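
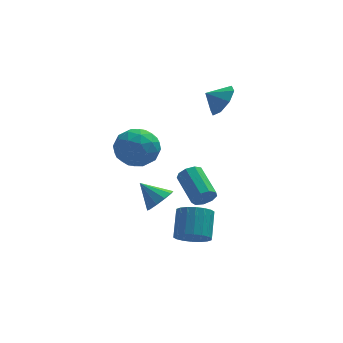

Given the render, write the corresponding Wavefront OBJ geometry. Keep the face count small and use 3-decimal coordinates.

v -4.401 1.226 -0.113
v -3.424 1.944 -0.461
v -3.176 0.156 1.121
v -2.199 0.874 0.773
v -3.126 1.366 1.474
v -3.883 2.027 0.712
v -2.717 0.073 -0.052
v -3.474 0.734 -0.814
v -2.383 1.232 -0.423
v -2.636 2.031 0.52
v -3.964 0.069 0.14
v -4.217 0.868 1.083
v -4.02 1.679 -0.395
v -2.58 0.421 1.055
v -3.125 0.71 1.467
v -2.55 1.133 1.263
v -4.29 1.727 0.294
v -3.715 2.15 0.09
v -3.54 1.81 1.227
v -2.885 -0.05 0.57
v -2.31 0.373 0.366
v -4.05 0.967 -0.603
v -3.475 1.39 -0.807
v -3.06 0.29 -0.567
v -2.834 1.682 -0.577
v -2.114 1.054 0.148
v -2.419 0.582 -0.337
v -2.864 0.971 -0.785
v -2.982 2.152 -0.023
v -2.262 1.523 0.703
v -2.807 1.812 1.115
v -3.252 2.201 0.666
v -2.371 1.733 -0
v -4.338 0.577 -0.043
v -3.618 -0.052 0.683
v -3.348 -0.101 -0.006
v -3.793 0.288 -0.455
v -4.486 1.046 0.512
v -3.766 0.418 1.237
v -3.736 1.129 1.445
v -4.181 1.518 0.997
v -4.229 0.367 0.66
v -2.266 -0.439 -2.679
v -1.744 -0.668 -2.022
v -3.234 0.159 -1.701
v -1.602 -0.175 -2.183
v -1.714 0.217 -2.534
v -2.036 0.358 -2.94
v -2.447 0.195 -3.246
v -2.789 -0.211 -3.336
v -2.931 -0.703 -3.175
v -2.819 -1.095 -2.824
v -2.496 -1.237 -2.418
v -2.086 -1.074 -2.111
v -0.175 -1.321 -2.027
v 0.249 -0.978 -2.45
v -0.322 0.684 -1.676
v -0.745 0.341 -1.253
v -0.174 -1.029 -2.653
v -0.745 0.632 -1.878
v -0.598 -1.217 -2.562
v -1.168 0.445 -1.788
v -0.823 -1.453 -2.222
v -1.394 0.209 -1.447
v -0.745 -1.627 -1.79
v -1.316 0.034 -1.016
v -0.4 -1.658 -1.469
v -0.971 0.003 -0.695
v 0.05 -1.531 -1.41
v -0.521 0.13 -0.635
v 0.396 -1.306 -1.639
v -0.175 0.356 -0.865
v 0.474 -1.087 -2.05
v -0.097 0.574 -1.276
v -0.814 -2 -4.44
v -0.083 -2.492 -4.057
v 0.164 -1.251 -2.937
v -0.566 -0.76 -3.32
v 0.108 -2.257 -4.359
v 0.355 -1.016 -3.239
v 0.116 -1.972 -4.677
v 0.364 -0.731 -3.557
v -0.06 -1.692 -4.948
v 0.188 -0.451 -3.828
v -0.385 -1.474 -5.118
v -0.137 -0.233 -3.998
v -0.795 -1.359 -5.154
v -0.547 -0.118 -4.034
v -1.209 -1.372 -5.049
v -0.961 -0.131 -3.929
v -1.544 -1.509 -4.823
v -1.297 -0.268 -3.703
v -1.735 -1.744 -4.521
v -1.488 -0.503 -3.401
v -1.744 -2.029 -4.203
v -1.496 -0.788 -3.083
v -1.568 -2.309 -3.932
v -1.32 -1.068 -2.812
v -1.243 -2.527 -3.762
v -0.995 -1.286 -2.642
v -0.833 -2.642 -3.726
v -0.585 -1.401 -2.606
v -0.419 -2.629 -3.831
v -0.171 -1.388 -2.711
v 1.158 3.089 2.334
v 1.716 2.784 3.182
v 0.302 3.111 2.906
v 1.685 3.591 3.105
v 1.346 4.104 2.577
v 0.896 4.023 1.906
v 0.6 3.395 1.486
v 0.631 2.588 1.563
v 0.971 2.074 2.092
v 1.42 2.156 2.762
f 1 38 17
f 38 12 41
f 17 41 6
f 38 41 17
f 1 17 13
f 17 6 18
f 13 18 2
f 17 18 13
f 1 13 22
f 13 2 23
f 22 23 8
f 13 23 22
f 1 22 34
f 22 8 37
f 34 37 11
f 22 37 34
f 1 34 38
f 34 11 42
f 38 42 12
f 34 42 38
f 2 18 29
f 18 6 32
f 29 32 10
f 18 32 29
f 6 41 19
f 41 12 40
f 19 40 5
f 41 40 19
f 12 42 39
f 42 11 35
f 39 35 3
f 42 35 39
f 11 37 36
f 37 8 24
f 36 24 7
f 37 24 36
f 8 23 28
f 23 2 25
f 28 25 9
f 23 25 28
f 4 30 16
f 30 10 31
f 16 31 5
f 30 31 16
f 4 16 14
f 16 5 15
f 14 15 3
f 16 15 14
f 4 14 21
f 14 3 20
f 21 20 7
f 14 20 21
f 4 21 26
f 21 7 27
f 26 27 9
f 21 27 26
f 4 26 30
f 26 9 33
f 30 33 10
f 26 33 30
f 5 31 19
f 31 10 32
f 19 32 6
f 31 32 19
f 3 15 39
f 15 5 40
f 39 40 12
f 15 40 39
f 7 20 36
f 20 3 35
f 36 35 11
f 20 35 36
f 9 27 28
f 27 7 24
f 28 24 8
f 27 24 28
f 10 33 29
f 33 9 25
f 29 25 2
f 33 25 29
f 44 43 46
f 44 46 45
f 46 43 47
f 46 47 45
f 47 43 48
f 47 48 45
f 48 43 49
f 48 49 45
f 49 43 50
f 49 50 45
f 50 43 51
f 50 51 45
f 51 43 52
f 51 52 45
f 52 43 53
f 52 53 45
f 53 43 54
f 53 54 45
f 54 43 44
f 54 44 45
f 56 55 59
f 56 59 57
f 57 59 60
f 57 60 58
f 59 55 61
f 59 61 60
f 60 61 62
f 60 62 58
f 61 55 63
f 61 63 62
f 62 63 64
f 62 64 58
f 63 55 65
f 63 65 64
f 64 65 66
f 64 66 58
f 65 55 67
f 65 67 66
f 66 67 68
f 66 68 58
f 67 55 69
f 67 69 68
f 68 69 70
f 68 70 58
f 69 55 71
f 69 71 70
f 70 71 72
f 70 72 58
f 71 55 73
f 71 73 72
f 72 73 74
f 72 74 58
f 73 55 56
f 73 56 74
f 74 56 57
f 74 57 58
f 76 75 79
f 76 79 77
f 77 79 80
f 77 80 78
f 79 75 81
f 79 81 80
f 80 81 82
f 80 82 78
f 81 75 83
f 81 83 82
f 82 83 84
f 82 84 78
f 83 75 85
f 83 85 84
f 84 85 86
f 84 86 78
f 85 75 87
f 85 87 86
f 86 87 88
f 86 88 78
f 87 75 89
f 87 89 88
f 88 89 90
f 88 90 78
f 89 75 91
f 89 91 90
f 90 91 92
f 90 92 78
f 91 75 93
f 91 93 92
f 92 93 94
f 92 94 78
f 93 75 95
f 93 95 94
f 94 95 96
f 94 96 78
f 95 75 97
f 95 97 96
f 96 97 98
f 96 98 78
f 97 75 99
f 97 99 98
f 98 99 100
f 98 100 78
f 99 75 101
f 99 101 100
f 100 101 102
f 100 102 78
f 101 75 103
f 101 103 102
f 102 103 104
f 102 104 78
f 103 75 76
f 103 76 104
f 104 76 77
f 104 77 78
f 106 105 108
f 106 108 107
f 108 105 109
f 108 109 107
f 109 105 110
f 109 110 107
f 110 105 111
f 110 111 107
f 111 105 112
f 111 112 107
f 112 105 113
f 112 113 107
f 113 105 114
f 113 114 107
f 114 105 106
f 114 106 107



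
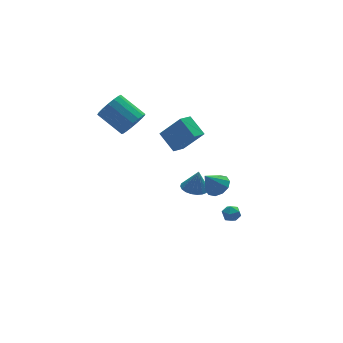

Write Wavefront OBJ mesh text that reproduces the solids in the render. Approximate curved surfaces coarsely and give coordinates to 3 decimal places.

v -0.742 -3.97 1.154
v -0.073 -3.84 1.627
v -1.578 -3.93 2.326
v -0.255 -3.383 1.481
v -0.623 -3.151 1.21
v -1.037 -3.231 0.918
v -1.338 -3.594 0.716
v -1.412 -4.101 0.681
v -1.23 -4.557 0.827
v -0.861 -4.79 1.098
v -0.447 -4.709 1.39
v -0.146 -4.347 1.592
v 0.887 1.831 0.994
v 0.62 3.157 1.848
v -0.143 2.613 -0.545
v -0.411 3.939 0.309
v 1.831 2.281 0.591
v 1.563 3.607 1.445
v 0.8 3.063 -0.948
v 0.533 4.389 -0.094
v -2.633 3.025 2.602
v -2.16 2.71 3.449
v -3.014 4.259 4.504
v -3.487 4.575 3.658
v -1.843 3.022 3.247
v -2.697 4.571 4.303
v -1.707 3.334 2.898
v -2.561 4.884 3.953
v -1.783 3.576 2.481
v -2.637 5.126 3.536
v -2.054 3.692 2.092
v -2.908 5.242 3.147
v -2.458 3.655 1.819
v -3.312 5.204 2.875
v -2.902 3.474 1.727
v -3.756 5.023 2.782
v -3.284 3.19 1.834
v -4.138 4.739 2.89
v -3.517 2.868 2.118
v -4.371 4.417 3.173
v -3.547 2.582 2.513
v -4.401 4.132 3.568
v -3.369 2.398 2.928
v -4.223 3.947 3.983
v -3.021 2.358 3.269
v -3.875 3.907 4.324
v -2.585 2.47 3.457
v -3.439 4.019 4.512
v 0.187 0.507 -2.633
v 1.036 0.68 -2.787
v 0.453 0.473 -1.207
v 0.895 1.015 -2.753
v 0.632 1.263 -2.698
v 0.291 1.38 -2.632
v -0.067 1.346 -2.566
v -0.381 1.167 -2.511
v -0.597 0.874 -2.478
v -0.678 0.517 -2.471
v -0.609 0.158 -2.492
v -0.402 -0.14 -2.538
v -0.093 -0.327 -2.6
v 0.264 -0.369 -2.667
v 0.608 -0.26 -2.729
v 0.879 -0.019 -2.774
v 1.031 0.314 -2.794
v 1.427 -1.329 -3.593
v 1.766 -1.546 -4.12
v 1.034 -2.314 -3.44
v 1.373 -2.531 -3.967
v 1.695 -2.352 -3.417
v 1.938 -1.743 -3.511
v 0.862 -2.117 -4.049
v 1.105 -1.508 -4.143
v 1.416 -2.033 -4.401
v 1.931 -2.178 -4.011
v 0.869 -1.682 -3.549
v 1.384 -1.827 -3.159
f 2 1 4
f 2 4 3
f 4 1 5
f 4 5 3
f 5 1 6
f 5 6 3
f 6 1 7
f 6 7 3
f 7 1 8
f 7 8 3
f 8 1 9
f 8 9 3
f 9 1 10
f 9 10 3
f 10 1 11
f 10 11 3
f 11 1 12
f 11 12 3
f 12 1 2
f 12 2 3
f 14 16 13
f 17 14 13
f 13 16 15
f 15 17 13
f 14 20 16
f 18 14 17
f 18 20 14
f 16 20 15
f 19 17 15
f 15 20 19
f 19 18 17
f 20 18 19
f 22 21 25
f 22 25 23
f 23 25 26
f 23 26 24
f 25 21 27
f 25 27 26
f 26 27 28
f 26 28 24
f 27 21 29
f 27 29 28
f 28 29 30
f 28 30 24
f 29 21 31
f 29 31 30
f 30 31 32
f 30 32 24
f 31 21 33
f 31 33 32
f 32 33 34
f 32 34 24
f 33 21 35
f 33 35 34
f 34 35 36
f 34 36 24
f 35 21 37
f 35 37 36
f 36 37 38
f 36 38 24
f 37 21 39
f 37 39 38
f 38 39 40
f 38 40 24
f 39 21 41
f 39 41 40
f 40 41 42
f 40 42 24
f 41 21 43
f 41 43 42
f 42 43 44
f 42 44 24
f 43 21 45
f 43 45 44
f 44 45 46
f 44 46 24
f 45 21 47
f 45 47 46
f 46 47 48
f 46 48 24
f 47 21 22
f 47 22 48
f 48 22 23
f 48 23 24
f 50 49 52
f 50 52 51
f 52 49 53
f 52 53 51
f 53 49 54
f 53 54 51
f 54 49 55
f 54 55 51
f 55 49 56
f 55 56 51
f 56 49 57
f 56 57 51
f 57 49 58
f 57 58 51
f 58 49 59
f 58 59 51
f 59 49 60
f 59 60 51
f 60 49 61
f 60 61 51
f 61 49 62
f 61 62 51
f 62 49 63
f 62 63 51
f 63 49 64
f 63 64 51
f 64 49 65
f 64 65 51
f 65 49 50
f 65 50 51
f 66 77 71
f 66 71 67
f 66 67 73
f 66 73 76
f 66 76 77
f 67 71 75
f 71 77 70
f 77 76 68
f 76 73 72
f 73 67 74
f 69 75 70
f 69 70 68
f 69 68 72
f 69 72 74
f 69 74 75
f 70 75 71
f 68 70 77
f 72 68 76
f 74 72 73
f 75 74 67



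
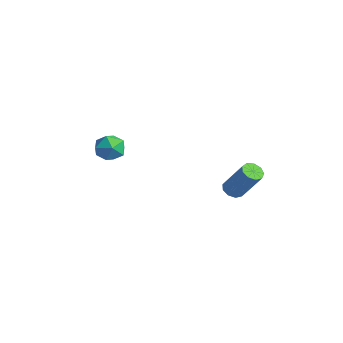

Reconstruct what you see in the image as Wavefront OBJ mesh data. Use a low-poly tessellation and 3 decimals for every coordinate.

v -4.438 0.083 -2.884
v -3.654 0.146 -2.832
v -4.306 -0.846 -3.748
v -3.522 -0.783 -3.696
v -3.935 -1.071 -3.09
v -4.017 -0.497 -2.555
v -3.943 -0.203 -4.025
v -4.025 0.371 -3.49
v -3.348 -0.031 -3.537
v -3.343 -0.567 -2.959
v -4.617 -0.133 -3.621
v -4.612 -0.669 -3.043
v 0.997 2.75 -4.248
v 1.364 2.953 -4.539
v 2.329 3.293 -3.082
v 1.963 3.09 -2.792
v 1.136 3.2 -4.445
v 2.101 3.54 -2.989
v 0.843 3.236 -4.259
v 1.808 3.576 -2.803
v 0.622 3.045 -4.068
v 1.587 3.385 -2.612
v 0.577 2.716 -3.961
v 1.542 3.056 -2.505
v 0.729 2.403 -3.989
v 1.694 2.743 -2.533
v 1.006 2.252 -4.138
v 1.971 2.592 -2.681
v 1.279 2.335 -4.338
v 2.245 2.675 -2.882
v 1.421 2.612 -4.497
v 2.386 2.951 -3.04
f 1 12 6
f 1 6 2
f 1 2 8
f 1 8 11
f 1 11 12
f 2 6 10
f 6 12 5
f 12 11 3
f 11 8 7
f 8 2 9
f 4 10 5
f 4 5 3
f 4 3 7
f 4 7 9
f 4 9 10
f 5 10 6
f 3 5 12
f 7 3 11
f 9 7 8
f 10 9 2
f 14 13 17
f 14 17 15
f 15 17 18
f 15 18 16
f 17 13 19
f 17 19 18
f 18 19 20
f 18 20 16
f 19 13 21
f 19 21 20
f 20 21 22
f 20 22 16
f 21 13 23
f 21 23 22
f 22 23 24
f 22 24 16
f 23 13 25
f 23 25 24
f 24 25 26
f 24 26 16
f 25 13 27
f 25 27 26
f 26 27 28
f 26 28 16
f 27 13 29
f 27 29 28
f 28 29 30
f 28 30 16
f 29 13 31
f 29 31 30
f 30 31 32
f 30 32 16
f 31 13 14
f 31 14 32
f 32 14 15
f 32 15 16



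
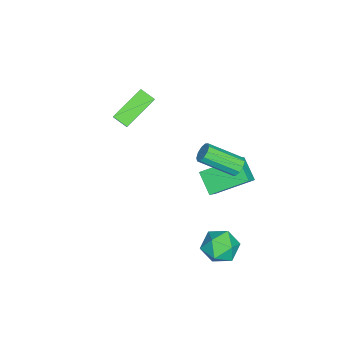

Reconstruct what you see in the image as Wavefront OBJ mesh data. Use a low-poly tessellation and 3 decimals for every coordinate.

v -1.801 1.497 -3.578
v -2.572 0.735 -2.774
v -2.41 3.245 -2.506
v -3.181 2.483 -1.701
v -1.139 1.397 -3.039
v -1.91 0.635 -2.234
v -1.748 3.145 -1.966
v -2.519 2.383 -1.162
v -3.534 -2.127 1.106
v -3.699 -2.878 1.514
v -2.982 -1.917 1.717
v -3.147 -2.667 2.125
v -2.053 -3.013 0.075
v -2.218 -3.763 0.483
v -1.501 -2.802 0.686
v -1.666 -3.553 1.094
v 2.018 3.446 -3.246
v 2.579 2.785 -3.743
v 0.681 2.755 -3.837
v 1.242 2.094 -4.334
v 1.193 2.059 -3.337
v 2.019 2.485 -2.971
v 1.241 3.055 -4.609
v 2.067 3.481 -4.243
v 2.099 2.543 -4.585
v 2.069 1.928 -3.798
v 1.191 3.612 -3.782
v 1.161 2.997 -2.995
v 0.819 3.309 1.765
v 1.171 3.166 1.396
v 1.574 1.607 2.387
v 1.221 1.751 2.755
v 1.327 3.348 1.619
v 1.729 1.789 2.61
v 1.289 3.515 1.898
v 1.691 1.957 2.889
v 1.071 3.604 2.126
v 1.473 2.046 3.117
v 0.757 3.58 2.216
v 1.159 2.022 3.207
v 0.466 3.453 2.133
v 0.869 1.894 3.124
v 0.311 3.271 1.91
v 0.713 1.712 2.901
v 0.349 3.103 1.631
v 0.751 1.545 2.622
v 0.567 3.014 1.403
v 0.969 1.456 2.394
v 0.881 3.038 1.313
v 1.283 1.48 2.304
f 2 4 1
f 5 2 1
f 1 4 3
f 3 5 1
f 2 8 4
f 6 2 5
f 6 8 2
f 4 8 3
f 7 5 3
f 3 8 7
f 7 6 5
f 8 6 7
f 10 12 9
f 13 10 9
f 9 12 11
f 11 13 9
f 10 16 12
f 14 10 13
f 14 16 10
f 12 16 11
f 15 13 11
f 11 16 15
f 15 14 13
f 16 14 15
f 17 28 22
f 17 22 18
f 17 18 24
f 17 24 27
f 17 27 28
f 18 22 26
f 22 28 21
f 28 27 19
f 27 24 23
f 24 18 25
f 20 26 21
f 20 21 19
f 20 19 23
f 20 23 25
f 20 25 26
f 21 26 22
f 19 21 28
f 23 19 27
f 25 23 24
f 26 25 18
f 30 29 33
f 30 33 31
f 31 33 34
f 31 34 32
f 33 29 35
f 33 35 34
f 34 35 36
f 34 36 32
f 35 29 37
f 35 37 36
f 36 37 38
f 36 38 32
f 37 29 39
f 37 39 38
f 38 39 40
f 38 40 32
f 39 29 41
f 39 41 40
f 40 41 42
f 40 42 32
f 41 29 43
f 41 43 42
f 42 43 44
f 42 44 32
f 43 29 45
f 43 45 44
f 44 45 46
f 44 46 32
f 45 29 47
f 45 47 46
f 46 47 48
f 46 48 32
f 47 29 49
f 47 49 48
f 48 49 50
f 48 50 32
f 49 29 30
f 49 30 50
f 50 30 31
f 50 31 32



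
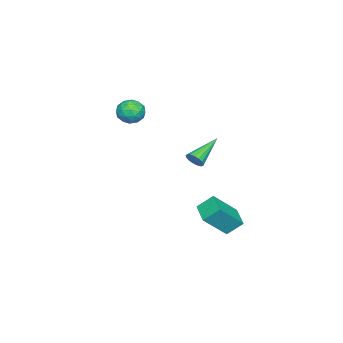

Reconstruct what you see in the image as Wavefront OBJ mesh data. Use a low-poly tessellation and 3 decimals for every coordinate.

v -0.722 -3.541 -0.15
v -0.4 -3.958 0.478
v -1.84 -3.362 0.542
v -1.518 -3.779 1.17
v -1.221 -3.04 0.973
v -0.53 -3.151 0.545
v -1.71 -4.169 0.475
v -1.019 -4.28 0.047
v -1.011 -4.346 0.865
v -0.708 -3.649 1.172
v -1.532 -3.671 -0.152
v -1.229 -2.974 0.155
v -0.463 -3.765 0.103
v -1.777 -3.555 0.917
v -1.603 -3.121 0.801
v -1.413 -3.366 1.17
v -0.539 -3.291 0.143
v -0.35 -3.536 0.512
v -0.832 -2.997 0.803
v -1.89 -3.784 0.508
v -1.701 -4.029 0.877
v -0.827 -3.954 -0.15
v -0.637 -4.199 0.219
v -1.408 -4.323 0.217
v -0.632 -4.239 0.7
v -1.29 -4.133 1.106
v -1.403 -4.362 0.698
v -0.996 -4.428 0.446
v -0.455 -3.829 0.881
v -1.112 -3.723 1.287
v -0.937 -3.289 1.171
v -0.531 -3.354 0.92
v -0.814 -4.057 1.108
v -1.128 -3.597 -0.267
v -1.785 -3.491 0.139
v -1.709 -3.966 0.1
v -1.303 -4.031 -0.151
v -0.95 -3.187 -0.086
v -1.608 -3.081 0.32
v -1.244 -2.892 0.574
v -0.837 -2.958 0.322
v -1.426 -3.263 -0.088
v 1.318 2.432 -4.763
v 0.949 3.155 -4.036
v 2.268 3.196 -5.041
v 1.898 3.919 -4.313
v 2.362 1.621 -3.427
v 1.992 2.344 -2.699
v 3.311 2.385 -3.704
v 2.942 3.108 -2.977
v 1.563 1.144 -0.675
v 1.841 1.485 -0.361
v -0.043 1.636 0.215
v 1.773 1.629 -0.564
v 1.656 1.663 -0.792
v 1.519 1.578 -0.994
v 1.391 1.393 -1.122
v 1.303 1.152 -1.148
v 1.274 0.908 -1.065
v 1.312 0.719 -0.893
v 1.407 0.627 -0.671
v 1.537 0.654 -0.45
v 1.674 0.793 -0.28
v 1.785 1.012 -0.201
v 1.845 1.262 -0.23
f 1 38 17
f 38 12 41
f 17 41 6
f 38 41 17
f 1 17 13
f 17 6 18
f 13 18 2
f 17 18 13
f 1 13 22
f 13 2 23
f 22 23 8
f 13 23 22
f 1 22 34
f 22 8 37
f 34 37 11
f 22 37 34
f 1 34 38
f 34 11 42
f 38 42 12
f 34 42 38
f 2 18 29
f 18 6 32
f 29 32 10
f 18 32 29
f 6 41 19
f 41 12 40
f 19 40 5
f 41 40 19
f 12 42 39
f 42 11 35
f 39 35 3
f 42 35 39
f 11 37 36
f 37 8 24
f 36 24 7
f 37 24 36
f 8 23 28
f 23 2 25
f 28 25 9
f 23 25 28
f 4 30 16
f 30 10 31
f 16 31 5
f 30 31 16
f 4 16 14
f 16 5 15
f 14 15 3
f 16 15 14
f 4 14 21
f 14 3 20
f 21 20 7
f 14 20 21
f 4 21 26
f 21 7 27
f 26 27 9
f 21 27 26
f 4 26 30
f 26 9 33
f 30 33 10
f 26 33 30
f 5 31 19
f 31 10 32
f 19 32 6
f 31 32 19
f 3 15 39
f 15 5 40
f 39 40 12
f 15 40 39
f 7 20 36
f 20 3 35
f 36 35 11
f 20 35 36
f 9 27 28
f 27 7 24
f 28 24 8
f 27 24 28
f 10 33 29
f 33 9 25
f 29 25 2
f 33 25 29
f 44 46 43
f 47 44 43
f 43 46 45
f 45 47 43
f 44 50 46
f 48 44 47
f 48 50 44
f 46 50 45
f 49 47 45
f 45 50 49
f 49 48 47
f 50 48 49
f 52 51 54
f 52 54 53
f 54 51 55
f 54 55 53
f 55 51 56
f 55 56 53
f 56 51 57
f 56 57 53
f 57 51 58
f 57 58 53
f 58 51 59
f 58 59 53
f 59 51 60
f 59 60 53
f 60 51 61
f 60 61 53
f 61 51 62
f 61 62 53
f 62 51 63
f 62 63 53
f 63 51 64
f 63 64 53
f 64 51 65
f 64 65 53
f 65 51 52
f 65 52 53



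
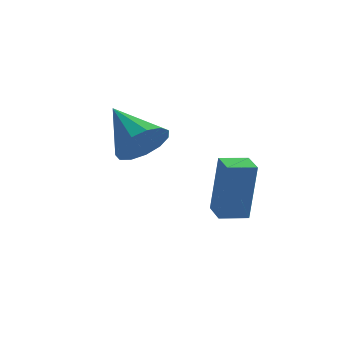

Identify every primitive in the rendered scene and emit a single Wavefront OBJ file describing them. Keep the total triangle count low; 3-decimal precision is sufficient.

v 1.55 -4.138 -0.233
v 1.653 -3.824 1.872
v 0.901 -3.503 -0.296
v 1.004 -3.189 1.809
v 2.236 -3.451 -0.369
v 2.339 -3.137 1.736
v 1.587 -2.816 -0.432
v 1.69 -2.502 1.673
v -1.321 -3.812 2.081
v -0.78 -3.621 2.862
v -2.839 -3.108 2.959
v -0.756 -3.176 2.546
v -0.912 -2.933 2.082
v -1.198 -2.969 1.617
v -1.523 -3.273 1.3
v -1.784 -3.749 1.23
v -1.898 -4.244 1.431
v -1.829 -4.603 1.838
v -1.599 -4.71 2.322
v -1.28 -4.533 2.729
v -0.975 -4.127 2.931
f 2 4 1
f 5 2 1
f 1 4 3
f 3 5 1
f 2 8 4
f 6 2 5
f 6 8 2
f 4 8 3
f 7 5 3
f 3 8 7
f 7 6 5
f 8 6 7
f 10 9 12
f 10 12 11
f 12 9 13
f 12 13 11
f 13 9 14
f 13 14 11
f 14 9 15
f 14 15 11
f 15 9 16
f 15 16 11
f 16 9 17
f 16 17 11
f 17 9 18
f 17 18 11
f 18 9 19
f 18 19 11
f 19 9 20
f 19 20 11
f 20 9 21
f 20 21 11
f 21 9 10
f 21 10 11



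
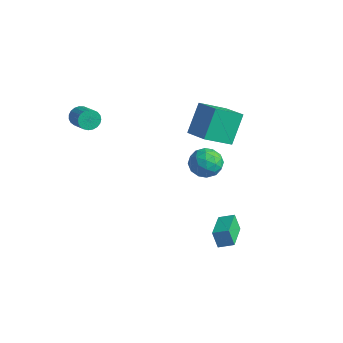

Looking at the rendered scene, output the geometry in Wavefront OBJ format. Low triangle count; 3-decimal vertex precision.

v -3.853 -2.378 3.181
v -3.54 -2.109 2.641
v -2.315 -2.413 3.198
v -2.627 -2.682 3.739
v -3.562 -1.886 2.813
v -2.337 -2.19 3.37
v -3.635 -1.747 3.048
v -2.41 -2.052 3.606
v -3.746 -1.718 3.307
v -2.521 -2.023 3.864
v -3.875 -1.803 3.544
v -2.65 -2.107 4.101
v -4 -1.987 3.718
v -2.775 -2.292 4.276
v -4.099 -2.239 3.799
v -2.874 -2.543 4.357
v -4.156 -2.515 3.774
v -2.931 -2.819 4.332
v -4.161 -2.767 3.646
v -2.936 -3.071 4.204
v -4.112 -2.952 3.438
v -2.887 -3.256 3.995
v -4.018 -3.037 3.185
v -2.793 -3.342 3.743
v -3.896 -3.009 2.932
v -2.671 -3.313 3.489
v -3.766 -2.871 2.722
v -2.541 -3.176 3.279
v -3.651 -2.648 2.591
v -2.426 -2.953 3.148
v -3.571 -2.379 2.562
v -2.346 -2.683 3.12
v 0.575 2.281 0.18
v 1.24 2.9 -0.328
v 1.84 1.24 0.568
v 2.505 1.859 0.06
v 2.069 2.181 0.949
v 1.287 2.824 0.709
v 1.793 1.316 -0.469
v 1.011 1.959 -0.709
v 1.993 2.304 -0.729
v 2.163 2.839 0.148
v 0.917 1.301 0.092
v 1.087 1.836 0.969
v 0.796 2.682 -0.108
v 2.284 1.458 0.348
v 2.028 1.647 0.871
v 2.419 2.011 0.572
v 0.824 2.637 0.501
v 1.215 3.001 0.203
v 1.702 2.578 0.954
v 1.865 1.139 0.037
v 2.256 1.503 -0.261
v 0.661 2.129 -0.332
v 1.052 2.493 -0.631
v 1.378 1.562 -0.714
v 1.63 2.696 -0.642
v 2.374 2.084 -0.414
v 1.955 1.764 -0.725
v 1.495 2.143 -0.866
v 1.73 3.01 -0.127
v 2.474 2.398 0.101
v 2.218 2.587 0.624
v 1.758 2.965 0.483
v 2.173 2.659 -0.362
v 0.606 1.742 0.139
v 1.35 1.13 0.367
v 1.322 1.175 -0.243
v 0.862 1.553 -0.384
v 0.706 2.056 0.654
v 1.45 1.444 0.882
v 1.585 1.997 1.106
v 1.125 2.376 0.965
v 0.907 1.481 0.602
v -0.16 2.21 1.598
v -0.562 3.401 3.304
v 0.337 3.834 0.58
v -0.065 5.026 2.287
v 1.425 2.034 2.093
v 1.023 3.226 3.8
v 1.922 3.659 1.076
v 1.52 4.85 2.782
v 3.129 2.054 -4.842
v 2.717 1.996 -3.845
v 3.792 2.66 -4.533
v 3.38 2.602 -3.536
v 4.42 0.418 -4.404
v 4.008 0.36 -3.407
v 5.083 1.024 -4.095
v 4.671 0.966 -3.098
f 2 1 5
f 2 5 3
f 3 5 6
f 3 6 4
f 5 1 7
f 5 7 6
f 6 7 8
f 6 8 4
f 7 1 9
f 7 9 8
f 8 9 10
f 8 10 4
f 9 1 11
f 9 11 10
f 10 11 12
f 10 12 4
f 11 1 13
f 11 13 12
f 12 13 14
f 12 14 4
f 13 1 15
f 13 15 14
f 14 15 16
f 14 16 4
f 15 1 17
f 15 17 16
f 16 17 18
f 16 18 4
f 17 1 19
f 17 19 18
f 18 19 20
f 18 20 4
f 19 1 21
f 19 21 20
f 20 21 22
f 20 22 4
f 21 1 23
f 21 23 22
f 22 23 24
f 22 24 4
f 23 1 25
f 23 25 24
f 24 25 26
f 24 26 4
f 25 1 27
f 25 27 26
f 26 27 28
f 26 28 4
f 27 1 29
f 27 29 28
f 28 29 30
f 28 30 4
f 29 1 31
f 29 31 30
f 30 31 32
f 30 32 4
f 31 1 2
f 31 2 32
f 32 2 3
f 32 3 4
f 33 70 49
f 70 44 73
f 49 73 38
f 70 73 49
f 33 49 45
f 49 38 50
f 45 50 34
f 49 50 45
f 33 45 54
f 45 34 55
f 54 55 40
f 45 55 54
f 33 54 66
f 54 40 69
f 66 69 43
f 54 69 66
f 33 66 70
f 66 43 74
f 70 74 44
f 66 74 70
f 34 50 61
f 50 38 64
f 61 64 42
f 50 64 61
f 38 73 51
f 73 44 72
f 51 72 37
f 73 72 51
f 44 74 71
f 74 43 67
f 71 67 35
f 74 67 71
f 43 69 68
f 69 40 56
f 68 56 39
f 69 56 68
f 40 55 60
f 55 34 57
f 60 57 41
f 55 57 60
f 36 62 48
f 62 42 63
f 48 63 37
f 62 63 48
f 36 48 46
f 48 37 47
f 46 47 35
f 48 47 46
f 36 46 53
f 46 35 52
f 53 52 39
f 46 52 53
f 36 53 58
f 53 39 59
f 58 59 41
f 53 59 58
f 36 58 62
f 58 41 65
f 62 65 42
f 58 65 62
f 37 63 51
f 63 42 64
f 51 64 38
f 63 64 51
f 35 47 71
f 47 37 72
f 71 72 44
f 47 72 71
f 39 52 68
f 52 35 67
f 68 67 43
f 52 67 68
f 41 59 60
f 59 39 56
f 60 56 40
f 59 56 60
f 42 65 61
f 65 41 57
f 61 57 34
f 65 57 61
f 76 78 75
f 79 76 75
f 75 78 77
f 77 79 75
f 76 82 78
f 80 76 79
f 80 82 76
f 78 82 77
f 81 79 77
f 77 82 81
f 81 80 79
f 82 80 81
f 84 86 83
f 87 84 83
f 83 86 85
f 85 87 83
f 84 90 86
f 88 84 87
f 88 90 84
f 86 90 85
f 89 87 85
f 85 90 89
f 89 88 87
f 90 88 89



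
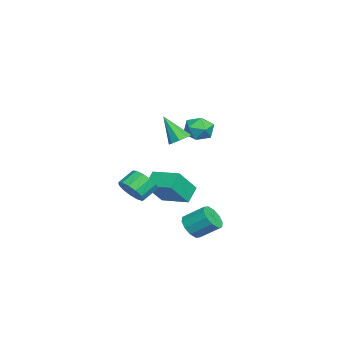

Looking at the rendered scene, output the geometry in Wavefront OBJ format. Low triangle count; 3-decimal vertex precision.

v 1.257 -1.348 -3.365
v 1.631 -1.793 -2.83
v 1.776 -0.698 -2.02
v 1.403 -0.252 -2.555
v 1.966 -1.611 -3.136
v 2.111 -0.516 -2.325
v 2.03 -1.329 -3.529
v 2.175 -0.234 -2.718
v 1.799 -1.054 -3.859
v 1.944 0.041 -3.049
v 1.361 -0.891 -4.001
v 1.507 0.204 -3.191
v 0.884 -0.902 -3.9
v 1.029 0.193 -3.09
v 0.549 -1.084 -3.595
v 0.694 0.011 -2.784
v 0.485 -1.366 -3.202
v 0.63 -0.271 -2.391
v 0.716 -1.641 -2.871
v 0.861 -0.546 -2.061
v 1.153 -1.804 -2.729
v 1.299 -0.709 -1.919
v 2.022 -1.833 2.89
v 2.526 -2.184 2.807
v 1.658 -2.687 4.29
v 2.616 -1.797 3.066
v 2.357 -1.431 3.223
v 1.903 -1.3 3.184
v 1.518 -1.481 2.974
v 1.429 -1.868 2.714
v 1.687 -2.234 2.558
v 2.141 -2.365 2.596
v -2.06 -3.195 -2.929
v -2.844 -2.861 -2.202
v -1.183 -1.729 -2.658
v -1.966 -1.395 -1.93
v -1.154 -3.985 -1.59
v -1.937 -3.651 -0.862
v -0.276 -2.519 -1.318
v -1.06 -2.185 -0.591
v 3.193 -4.102 -0.245
v 3.767 -4.142 0.368
v 3.18 -3.518 0.957
v 2.607 -3.478 0.345
v 3.887 -3.773 0.096
v 3.3 -3.149 0.686
v 3.786 -3.508 -0.283
v 3.2 -2.884 0.307
v 3.498 -3.432 -0.651
v 2.911 -2.808 -0.061
v 3.112 -3.569 -0.889
v 2.526 -2.945 -0.299
v 2.753 -3.875 -0.923
v 2.166 -3.251 -0.333
v 2.533 -4.253 -0.742
v 1.946 -3.629 -0.152
v 2.523 -4.583 -0.403
v 1.936 -3.959 0.187
v 2.726 -4.76 -0.014
v 2.139 -4.136 0.576
v 3.077 -4.729 0.302
v 2.49 -4.105 0.892
v 3.465 -4.498 0.444
v 2.878 -3.874 1.034
v -3.924 -0.665 1.904
v -3.108 -1.035 1.785
v -4.552 -1.885 1.395
v -3.736 -2.255 1.276
v -4.048 -2.108 2.112
v -3.66 -1.354 2.426
v -4 -1.566 0.754
v -3.612 -0.812 1.068
v -3.155 -1.592 1.074
v -3.184 -1.927 1.913
v -4.476 -0.993 1.267
v -4.505 -1.328 2.106
f 2 1 5
f 2 5 3
f 3 5 6
f 3 6 4
f 5 1 7
f 5 7 6
f 6 7 8
f 6 8 4
f 7 1 9
f 7 9 8
f 8 9 10
f 8 10 4
f 9 1 11
f 9 11 10
f 10 11 12
f 10 12 4
f 11 1 13
f 11 13 12
f 12 13 14
f 12 14 4
f 13 1 15
f 13 15 14
f 14 15 16
f 14 16 4
f 15 1 17
f 15 17 16
f 16 17 18
f 16 18 4
f 17 1 19
f 17 19 18
f 18 19 20
f 18 20 4
f 19 1 21
f 19 21 20
f 20 21 22
f 20 22 4
f 21 1 2
f 21 2 22
f 22 2 3
f 22 3 4
f 24 23 26
f 24 26 25
f 26 23 27
f 26 27 25
f 27 23 28
f 27 28 25
f 28 23 29
f 28 29 25
f 29 23 30
f 29 30 25
f 30 23 31
f 30 31 25
f 31 23 32
f 31 32 25
f 32 23 24
f 32 24 25
f 34 36 33
f 37 34 33
f 33 36 35
f 35 37 33
f 34 40 36
f 38 34 37
f 38 40 34
f 36 40 35
f 39 37 35
f 35 40 39
f 39 38 37
f 40 38 39
f 42 41 45
f 42 45 43
f 43 45 46
f 43 46 44
f 45 41 47
f 45 47 46
f 46 47 48
f 46 48 44
f 47 41 49
f 47 49 48
f 48 49 50
f 48 50 44
f 49 41 51
f 49 51 50
f 50 51 52
f 50 52 44
f 51 41 53
f 51 53 52
f 52 53 54
f 52 54 44
f 53 41 55
f 53 55 54
f 54 55 56
f 54 56 44
f 55 41 57
f 55 57 56
f 56 57 58
f 56 58 44
f 57 41 59
f 57 59 58
f 58 59 60
f 58 60 44
f 59 41 61
f 59 61 60
f 60 61 62
f 60 62 44
f 61 41 63
f 61 63 62
f 62 63 64
f 62 64 44
f 63 41 42
f 63 42 64
f 64 42 43
f 64 43 44
f 65 76 70
f 65 70 66
f 65 66 72
f 65 72 75
f 65 75 76
f 66 70 74
f 70 76 69
f 76 75 67
f 75 72 71
f 72 66 73
f 68 74 69
f 68 69 67
f 68 67 71
f 68 71 73
f 68 73 74
f 69 74 70
f 67 69 76
f 71 67 75
f 73 71 72
f 74 73 66



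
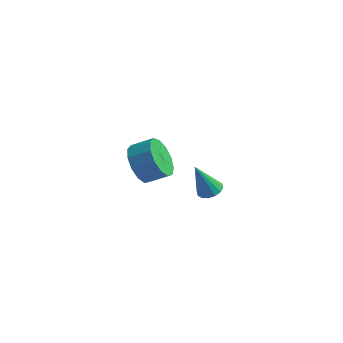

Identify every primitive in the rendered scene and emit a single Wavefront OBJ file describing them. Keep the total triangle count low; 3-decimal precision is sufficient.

v -1.832 3.489 -1.201
v -1.287 2.857 -1.733
v -0.423 3.179 -1.232
v -0.968 3.811 -0.699
v -1.299 3.335 -2.021
v -0.435 3.657 -1.519
v -1.48 3.862 -2.047
v -0.616 4.184 -1.546
v -1.773 4.27 -1.806
v -0.909 4.593 -1.304
v -2.084 4.431 -1.372
v -1.22 4.753 -0.87
v -2.316 4.292 -0.884
v -1.452 4.614 -0.382
v -2.394 3.898 -0.496
v -1.53 4.221 0.006
v -2.294 3.374 -0.333
v -1.43 3.697 0.169
v -2.047 2.887 -0.445
v -1.183 3.209 0.057
v -1.732 2.591 -0.797
v -0.867 2.913 -0.295
v -1.448 2.579 -1.277
v -0.584 2.902 -0.775
v 3.383 -1.236 2.537
v 3.849 -1.106 2.727
v 2.917 -1.564 3.903
v 3.706 -0.878 2.733
v 3.476 -0.746 2.686
v 3.221 -0.746 2.6
v 3.009 -0.876 2.496
v 2.898 -1.103 2.404
v 2.916 -1.365 2.347
v 3.06 -1.593 2.341
v 3.289 -1.725 2.388
v 3.544 -1.726 2.474
v 3.756 -1.596 2.578
v 3.867 -1.369 2.67
f 2 1 5
f 2 5 3
f 3 5 6
f 3 6 4
f 5 1 7
f 5 7 6
f 6 7 8
f 6 8 4
f 7 1 9
f 7 9 8
f 8 9 10
f 8 10 4
f 9 1 11
f 9 11 10
f 10 11 12
f 10 12 4
f 11 1 13
f 11 13 12
f 12 13 14
f 12 14 4
f 13 1 15
f 13 15 14
f 14 15 16
f 14 16 4
f 15 1 17
f 15 17 16
f 16 17 18
f 16 18 4
f 17 1 19
f 17 19 18
f 18 19 20
f 18 20 4
f 19 1 21
f 19 21 20
f 20 21 22
f 20 22 4
f 21 1 23
f 21 23 22
f 22 23 24
f 22 24 4
f 23 1 2
f 23 2 24
f 24 2 3
f 24 3 4
f 26 25 28
f 26 28 27
f 28 25 29
f 28 29 27
f 29 25 30
f 29 30 27
f 30 25 31
f 30 31 27
f 31 25 32
f 31 32 27
f 32 25 33
f 32 33 27
f 33 25 34
f 33 34 27
f 34 25 35
f 34 35 27
f 35 25 36
f 35 36 27
f 36 25 37
f 36 37 27
f 37 25 38
f 37 38 27
f 38 25 26
f 38 26 27



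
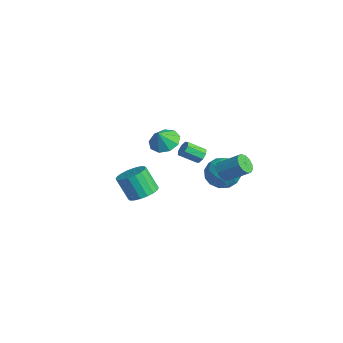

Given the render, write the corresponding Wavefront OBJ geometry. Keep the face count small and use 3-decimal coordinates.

v -3.981 -0.421 -2.041
v -3.377 -1.038 -2.526
v -3.739 -0.939 -1.079
v -3.033 -0.493 -2.318
v -3.132 0.086 -1.982
v -3.629 0.428 -1.673
v -4.29 0.373 -1.536
v -4.806 -0.054 -1.636
v -4.937 -0.652 -1.926
v -4.62 -1.142 -2.269
v -4.004 -1.295 -2.506
v 2.678 0.594 -2.169
v 3.016 0.077 -1.242
v 1.064 0.883 -1.418
v 1.402 0.366 -0.491
v 1.836 1.355 -0.768
v 2.833 1.176 -1.232
v 1.247 -0.216 -1.428
v 2.244 -0.395 -1.892
v 2.132 -0.424 -0.784
v 2.496 0.547 -0.375
v 1.584 0.413 -2.285
v 1.948 1.384 -1.876
v 2.989 0.31 -1.771
v 1.091 0.65 -0.889
v 1.346 1.231 -1.051
v 1.545 0.927 -0.506
v 2.881 0.956 -1.765
v 3.08 0.652 -1.22
v 2.386 1.403 -0.942
v 1 0.308 -1.44
v 1.199 0.004 -0.895
v 2.535 0.033 -2.154
v 2.734 -0.271 -1.609
v 1.694 -0.443 -1.718
v 2.668 -0.288 -0.957
v 1.719 -0.118 -0.516
v 1.628 -0.46 -1.067
v 2.214 -0.566 -1.34
v 2.882 0.282 -0.717
v 1.933 0.453 -0.276
v 2.188 1.034 -0.438
v 2.774 0.929 -0.711
v 2.362 -0.012 -0.448
v 2.147 0.507 -2.384
v 1.198 0.678 -1.943
v 1.306 0.031 -1.949
v 1.892 -0.074 -2.222
v 2.361 1.078 -2.144
v 1.412 1.248 -1.703
v 1.866 1.526 -1.32
v 2.452 1.42 -1.593
v 1.718 0.972 -2.212
v 1.841 -0.748 0.297
v 2.208 -0.63 0.675
v 1.846 -1.574 1.321
v 1.479 -1.692 0.943
v 1.846 -0.444 0.743
v 1.483 -1.388 1.389
v 1.48 -0.436 0.55
v 1.118 -1.38 1.196
v 1.327 -0.611 0.208
v 0.964 -1.555 0.855
v 1.474 -0.866 -0.081
v 1.112 -1.81 0.565
v 1.837 -1.052 -0.149
v 1.474 -1.996 0.497
v 2.202 -1.06 0.044
v 1.84 -2.004 0.69
v 2.356 -0.885 0.385
v 1.993 -1.829 1.032
v 3.148 -0.029 -0.371
v 3.549 0.126 -0.898
v 4.373 1.063 0.004
v 3.972 0.909 0.531
v 3.263 0.381 -0.901
v 4.087 1.318 0
v 2.94 0.505 -0.737
v 3.764 1.443 0.165
v 2.684 0.461 -0.456
v 3.508 1.398 0.446
v 2.574 0.261 -0.148
v 3.399 1.198 0.754
v 2.647 -0.032 0.089
v 3.472 0.906 0.991
v 2.879 -0.323 0.18
v 3.703 0.615 1.082
v 3.196 -0.521 0.096
v 4.021 0.417 0.998
v 3.498 -0.562 -0.136
v 4.322 0.375 0.766
v 3.689 -0.435 -0.443
v 4.513 0.503 0.459
v 3.708 -0.178 -0.727
v 4.532 0.759 0.175
v -1.44 -2.847 -4.339
v -0.647 -3.348 -4.136
v -1.326 -3.833 -2.678
v -2.12 -3.333 -2.881
v -0.562 -2.964 -3.969
v -1.242 -3.449 -2.511
v -0.652 -2.557 -3.875
v -1.331 -3.042 -2.417
v -0.897 -2.207 -3.873
v -1.576 -2.693 -2.415
v -1.25 -1.985 -3.963
v -1.93 -2.47 -2.505
v -1.641 -1.933 -4.128
v -2.32 -2.418 -2.67
v -1.992 -2.062 -4.335
v -2.671 -2.547 -2.877
v -2.234 -2.347 -4.542
v -2.913 -2.832 -3.084
v -2.318 -2.731 -4.709
v -2.998 -3.216 -3.251
v -2.229 -3.138 -4.803
v -2.908 -3.623 -3.345
v -1.984 -3.487 -4.805
v -2.663 -3.973 -3.347
v -1.63 -3.71 -4.715
v -2.31 -4.195 -3.257
v -1.24 -3.762 -4.55
v -1.919 -4.247 -3.092
v -0.889 -3.633 -4.343
v -1.568 -4.118 -2.885
f 2 1 4
f 2 4 3
f 4 1 5
f 4 5 3
f 5 1 6
f 5 6 3
f 6 1 7
f 6 7 3
f 7 1 8
f 7 8 3
f 8 1 9
f 8 9 3
f 9 1 10
f 9 10 3
f 10 1 11
f 10 11 3
f 11 1 2
f 11 2 3
f 12 49 28
f 49 23 52
f 28 52 17
f 49 52 28
f 12 28 24
f 28 17 29
f 24 29 13
f 28 29 24
f 12 24 33
f 24 13 34
f 33 34 19
f 24 34 33
f 12 33 45
f 33 19 48
f 45 48 22
f 33 48 45
f 12 45 49
f 45 22 53
f 49 53 23
f 45 53 49
f 13 29 40
f 29 17 43
f 40 43 21
f 29 43 40
f 17 52 30
f 52 23 51
f 30 51 16
f 52 51 30
f 23 53 50
f 53 22 46
f 50 46 14
f 53 46 50
f 22 48 47
f 48 19 35
f 47 35 18
f 48 35 47
f 19 34 39
f 34 13 36
f 39 36 20
f 34 36 39
f 15 41 27
f 41 21 42
f 27 42 16
f 41 42 27
f 15 27 25
f 27 16 26
f 25 26 14
f 27 26 25
f 15 25 32
f 25 14 31
f 32 31 18
f 25 31 32
f 15 32 37
f 32 18 38
f 37 38 20
f 32 38 37
f 15 37 41
f 37 20 44
f 41 44 21
f 37 44 41
f 16 42 30
f 42 21 43
f 30 43 17
f 42 43 30
f 14 26 50
f 26 16 51
f 50 51 23
f 26 51 50
f 18 31 47
f 31 14 46
f 47 46 22
f 31 46 47
f 20 38 39
f 38 18 35
f 39 35 19
f 38 35 39
f 21 44 40
f 44 20 36
f 40 36 13
f 44 36 40
f 55 54 58
f 55 58 56
f 56 58 59
f 56 59 57
f 58 54 60
f 58 60 59
f 59 60 61
f 59 61 57
f 60 54 62
f 60 62 61
f 61 62 63
f 61 63 57
f 62 54 64
f 62 64 63
f 63 64 65
f 63 65 57
f 64 54 66
f 64 66 65
f 65 66 67
f 65 67 57
f 66 54 68
f 66 68 67
f 67 68 69
f 67 69 57
f 68 54 70
f 68 70 69
f 69 70 71
f 69 71 57
f 70 54 55
f 70 55 71
f 71 55 56
f 71 56 57
f 73 72 76
f 73 76 74
f 74 76 77
f 74 77 75
f 76 72 78
f 76 78 77
f 77 78 79
f 77 79 75
f 78 72 80
f 78 80 79
f 79 80 81
f 79 81 75
f 80 72 82
f 80 82 81
f 81 82 83
f 81 83 75
f 82 72 84
f 82 84 83
f 83 84 85
f 83 85 75
f 84 72 86
f 84 86 85
f 85 86 87
f 85 87 75
f 86 72 88
f 86 88 87
f 87 88 89
f 87 89 75
f 88 72 90
f 88 90 89
f 89 90 91
f 89 91 75
f 90 72 92
f 90 92 91
f 91 92 93
f 91 93 75
f 92 72 94
f 92 94 93
f 93 94 95
f 93 95 75
f 94 72 73
f 94 73 95
f 95 73 74
f 95 74 75
f 97 96 100
f 97 100 98
f 98 100 101
f 98 101 99
f 100 96 102
f 100 102 101
f 101 102 103
f 101 103 99
f 102 96 104
f 102 104 103
f 103 104 105
f 103 105 99
f 104 96 106
f 104 106 105
f 105 106 107
f 105 107 99
f 106 96 108
f 106 108 107
f 107 108 109
f 107 109 99
f 108 96 110
f 108 110 109
f 109 110 111
f 109 111 99
f 110 96 112
f 110 112 111
f 111 112 113
f 111 113 99
f 112 96 114
f 112 114 113
f 113 114 115
f 113 115 99
f 114 96 116
f 114 116 115
f 115 116 117
f 115 117 99
f 116 96 118
f 116 118 117
f 117 118 119
f 117 119 99
f 118 96 120
f 118 120 119
f 119 120 121
f 119 121 99
f 120 96 122
f 120 122 121
f 121 122 123
f 121 123 99
f 122 96 124
f 122 124 123
f 123 124 125
f 123 125 99
f 124 96 97
f 124 97 125
f 125 97 98
f 125 98 99



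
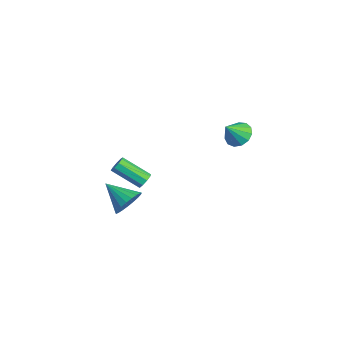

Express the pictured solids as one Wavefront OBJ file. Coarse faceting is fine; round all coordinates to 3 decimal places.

v 0.796 -3.419 1.94
v 1.397 -3.775 2.569
v -0.536 -4.181 2.78
v 1.303 -3.432 2.732
v 1.122 -3.087 2.758
v 0.884 -2.799 2.642
v 0.631 -2.618 2.405
v 0.407 -2.576 2.088
v 0.25 -2.679 1.745
v 0.187 -2.91 1.436
v 0.23 -3.229 1.214
v 0.371 -3.581 1.118
v 0.585 -3.904 1.164
v 0.836 -4.144 1.344
v 1.08 -4.258 1.627
v 1.275 -4.227 1.965
v 1.387 -4.056 2.298
v -1.912 4.072 3.27
v -1.4 3.589 2.759
v -1.708 3.188 4.31
v -1.107 3.915 2.979
v -1.07 4.291 3.291
v -1.3 4.597 3.597
v -1.724 4.737 3.799
v -2.208 4.666 3.833
v -2.598 4.406 3.688
v -2.77 4.04 3.411
v -2.669 3.685 3.089
v -2.328 3.452 2.824
v -1.855 3.416 2.701
v -2.931 -1.003 0.157
v -2.764 -0.76 0.621
v -3.842 -1.974 1.647
v -4.009 -2.217 1.183
v -3.075 -0.592 0.493
v -4.153 -1.806 1.518
v -3.319 -0.616 0.207
v -4.397 -1.83 1.233
v -3.381 -0.822 -0.101
v -4.459 -2.036 0.924
v -3.233 -1.112 -0.289
v -4.311 -2.326 0.736
v -2.943 -1.351 -0.268
v -4.021 -2.565 0.757
v -2.648 -1.428 -0.048
v -3.726 -2.642 0.977
v -2.485 -1.305 0.268
v -3.563 -2.519 1.294
v -2.531 -1.041 0.533
v -3.609 -2.255 1.558
f 2 1 4
f 2 4 3
f 4 1 5
f 4 5 3
f 5 1 6
f 5 6 3
f 6 1 7
f 6 7 3
f 7 1 8
f 7 8 3
f 8 1 9
f 8 9 3
f 9 1 10
f 9 10 3
f 10 1 11
f 10 11 3
f 11 1 12
f 11 12 3
f 12 1 13
f 12 13 3
f 13 1 14
f 13 14 3
f 14 1 15
f 14 15 3
f 15 1 16
f 15 16 3
f 16 1 17
f 16 17 3
f 17 1 2
f 17 2 3
f 19 18 21
f 19 21 20
f 21 18 22
f 21 22 20
f 22 18 23
f 22 23 20
f 23 18 24
f 23 24 20
f 24 18 25
f 24 25 20
f 25 18 26
f 25 26 20
f 26 18 27
f 26 27 20
f 27 18 28
f 27 28 20
f 28 18 29
f 28 29 20
f 29 18 30
f 29 30 20
f 30 18 19
f 30 19 20
f 32 31 35
f 32 35 33
f 33 35 36
f 33 36 34
f 35 31 37
f 35 37 36
f 36 37 38
f 36 38 34
f 37 31 39
f 37 39 38
f 38 39 40
f 38 40 34
f 39 31 41
f 39 41 40
f 40 41 42
f 40 42 34
f 41 31 43
f 41 43 42
f 42 43 44
f 42 44 34
f 43 31 45
f 43 45 44
f 44 45 46
f 44 46 34
f 45 31 47
f 45 47 46
f 46 47 48
f 46 48 34
f 47 31 49
f 47 49 48
f 48 49 50
f 48 50 34
f 49 31 32
f 49 32 50
f 50 32 33
f 50 33 34



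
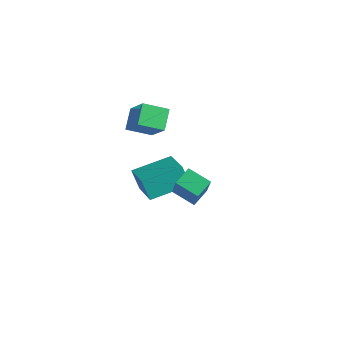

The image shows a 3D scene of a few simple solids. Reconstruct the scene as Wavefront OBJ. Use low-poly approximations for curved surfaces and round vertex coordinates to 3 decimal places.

v 0.852 -2.983 -1.378
v -0.191 -3.325 -0.919
v 0.753 -2.123 -0.964
v -0.29 -2.465 -0.505
v 1.81 -3.675 0.285
v 0.767 -4.017 0.744
v 1.711 -2.815 0.699
v 0.668 -3.157 1.158
v -4.72 -1.236 -4.891
v -5.209 -1.297 -3.83
v -3.985 0.636 -4.446
v -4.474 0.576 -3.385
v -3.066 -2.056 -4.175
v -3.555 -2.116 -3.114
v -2.331 -0.183 -3.73
v -2.82 -0.244 -2.669
v -3.954 -2.711 0.764
v -2.784 -2.999 1.977
v -4.493 -1.92 1.471
v -3.323 -2.208 2.684
v -3.217 -1.772 0.276
v -2.047 -2.06 1.489
v -3.756 -0.981 0.983
v -2.586 -1.269 2.196
f 2 4 1
f 5 2 1
f 1 4 3
f 3 5 1
f 2 8 4
f 6 2 5
f 6 8 2
f 4 8 3
f 7 5 3
f 3 8 7
f 7 6 5
f 8 6 7
f 10 12 9
f 13 10 9
f 9 12 11
f 11 13 9
f 10 16 12
f 14 10 13
f 14 16 10
f 12 16 11
f 15 13 11
f 11 16 15
f 15 14 13
f 16 14 15
f 18 20 17
f 21 18 17
f 17 20 19
f 19 21 17
f 18 24 20
f 22 18 21
f 22 24 18
f 20 24 19
f 23 21 19
f 19 24 23
f 23 22 21
f 24 22 23



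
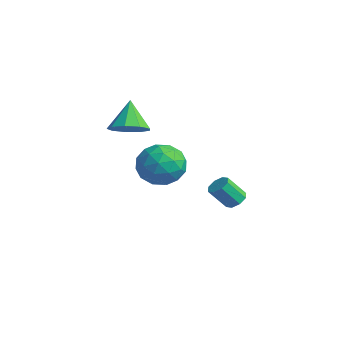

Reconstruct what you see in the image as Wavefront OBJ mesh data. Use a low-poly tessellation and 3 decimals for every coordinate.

v -2.199 -2.127 -0.496
v -1.552 -2.679 0.049
v -3.001 -1.633 0.956
v -1.306 -2.039 -0.033
v -1.478 -1.44 -0.332
v -1.987 -1.163 -0.707
v -2.596 -1.337 -0.984
v -3.019 -1.881 -1.032
v -3.059 -2.54 -0.829
v -2.696 -3.006 -0.471
v -2.101 -3.061 -0.124
v 1.193 1.542 -4.476
v 1.532 1.111 -4.719
v 1.266 0.307 -3.668
v 0.927 0.738 -3.424
v 1.773 1.39 -4.445
v 1.506 0.586 -3.394
v 1.674 1.758 -4.189
v 1.407 0.954 -3.137
v 1.293 1.999 -4.1
v 1.027 1.195 -3.049
v 0.854 1.973 -4.232
v 0.588 1.169 -3.181
v 0.614 1.694 -4.506
v 0.347 0.89 -3.455
v 0.713 1.326 -4.763
v 0.446 0.522 -3.711
v 1.093 1.085 -4.851
v 0.827 0.281 -3.8
v 2.494 -2.684 -0.22
v 3.495 -2.578 0.392
v 3.105 -4.342 -0.932
v 4.106 -4.236 -0.32
v 3.089 -4.434 0.242
v 2.712 -3.409 0.682
v 3.888 -3.511 -1.222
v 3.511 -2.486 -0.782
v 4.356 -3.09 -0.227
v 3.862 -3.66 0.678
v 2.738 -3.26 -1.218
v 2.244 -3.83 -0.313
v 2.941 -2.485 0.149
v 3.659 -4.435 -0.689
v 3.062 -4.551 -0.359
v 3.65 -4.489 0.001
v 2.481 -2.974 0.319
v 3.069 -2.912 0.679
v 2.83 -4.002 0.59
v 3.531 -4.008 -1.219
v 4.119 -3.946 -0.859
v 2.95 -2.431 -0.541
v 3.538 -2.369 -0.181
v 3.77 -2.918 -1.13
v 4.035 -2.724 0.145
v 4.394 -3.699 -0.274
v 4.266 -3.272 -0.804
v 4.045 -2.67 -0.545
v 3.745 -3.059 0.676
v 4.104 -4.034 0.258
v 3.507 -4.15 0.588
v 3.285 -3.547 0.846
v 4.251 -3.36 0.313
v 2.496 -2.886 -0.798
v 2.855 -3.861 -1.216
v 3.315 -3.373 -1.386
v 3.093 -2.77 -1.128
v 2.206 -3.221 -0.266
v 2.565 -4.196 -0.685
v 2.555 -4.25 0.005
v 2.334 -3.648 0.264
v 2.349 -3.56 -0.853
f 2 1 4
f 2 4 3
f 4 1 5
f 4 5 3
f 5 1 6
f 5 6 3
f 6 1 7
f 6 7 3
f 7 1 8
f 7 8 3
f 8 1 9
f 8 9 3
f 9 1 10
f 9 10 3
f 10 1 11
f 10 11 3
f 11 1 2
f 11 2 3
f 13 12 16
f 13 16 14
f 14 16 17
f 14 17 15
f 16 12 18
f 16 18 17
f 17 18 19
f 17 19 15
f 18 12 20
f 18 20 19
f 19 20 21
f 19 21 15
f 20 12 22
f 20 22 21
f 21 22 23
f 21 23 15
f 22 12 24
f 22 24 23
f 23 24 25
f 23 25 15
f 24 12 26
f 24 26 25
f 25 26 27
f 25 27 15
f 26 12 28
f 26 28 27
f 27 28 29
f 27 29 15
f 28 12 13
f 28 13 29
f 29 13 14
f 29 14 15
f 30 67 46
f 67 41 70
f 46 70 35
f 67 70 46
f 30 46 42
f 46 35 47
f 42 47 31
f 46 47 42
f 30 42 51
f 42 31 52
f 51 52 37
f 42 52 51
f 30 51 63
f 51 37 66
f 63 66 40
f 51 66 63
f 30 63 67
f 63 40 71
f 67 71 41
f 63 71 67
f 31 47 58
f 47 35 61
f 58 61 39
f 47 61 58
f 35 70 48
f 70 41 69
f 48 69 34
f 70 69 48
f 41 71 68
f 71 40 64
f 68 64 32
f 71 64 68
f 40 66 65
f 66 37 53
f 65 53 36
f 66 53 65
f 37 52 57
f 52 31 54
f 57 54 38
f 52 54 57
f 33 59 45
f 59 39 60
f 45 60 34
f 59 60 45
f 33 45 43
f 45 34 44
f 43 44 32
f 45 44 43
f 33 43 50
f 43 32 49
f 50 49 36
f 43 49 50
f 33 50 55
f 50 36 56
f 55 56 38
f 50 56 55
f 33 55 59
f 55 38 62
f 59 62 39
f 55 62 59
f 34 60 48
f 60 39 61
f 48 61 35
f 60 61 48
f 32 44 68
f 44 34 69
f 68 69 41
f 44 69 68
f 36 49 65
f 49 32 64
f 65 64 40
f 49 64 65
f 38 56 57
f 56 36 53
f 57 53 37
f 56 53 57
f 39 62 58
f 62 38 54
f 58 54 31
f 62 54 58



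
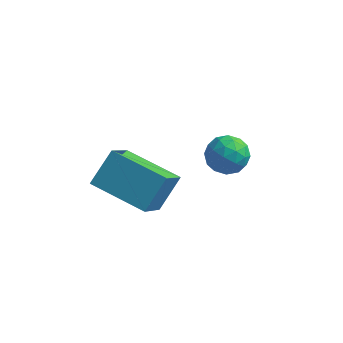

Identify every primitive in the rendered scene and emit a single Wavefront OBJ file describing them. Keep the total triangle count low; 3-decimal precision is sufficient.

v 1.02 -2.534 -0.605
v 1.428 -2.825 -0.009
v 0.872 -3.695 -1.071
v 1.28 -3.986 -0.475
v 0.574 -3.684 -0.352
v 0.665 -2.967 -0.064
v 1.635 -3.553 -1.016
v 1.726 -2.836 -0.728
v 1.808 -3.455 -0.264
v 1.152 -3.536 0.147
v 1.148 -2.984 -1.227
v 0.492 -3.065 -0.816
v 1.237 -2.578 -0.266
v 1.063 -3.942 -0.814
v 0.648 -3.765 -0.741
v 0.888 -3.936 -0.392
v 0.788 -2.661 -0.298
v 1.028 -2.832 0.051
v 0.526 -3.337 -0.15
v 1.272 -3.688 -1.131
v 1.512 -3.859 -0.782
v 1.412 -2.584 -0.688
v 1.652 -2.755 -0.339
v 1.774 -3.183 -0.93
v 1.7 -3.119 -0.066
v 1.614 -3.801 -0.339
v 1.822 -3.546 -0.657
v 1.876 -3.125 -0.488
v 1.314 -3.167 0.175
v 1.228 -3.849 -0.098
v 0.812 -3.672 -0.026
v 0.866 -3.25 0.143
v 1.538 -3.537 0.026
v 1.072 -2.671 -0.982
v 0.986 -3.353 -1.255
v 1.434 -3.27 -1.223
v 1.488 -2.848 -1.054
v 0.686 -2.719 -0.741
v 0.6 -3.401 -1.014
v 0.424 -3.395 -0.592
v 0.478 -2.974 -0.423
v 0.762 -2.983 -1.106
v -3.53 -3.466 -3.508
v -3.124 -2.492 -2.469
v -3.573 -1.998 -4.866
v -3.167 -1.025 -3.827
v -1.453 -3.835 -3.973
v -1.047 -2.862 -2.934
v -1.496 -2.368 -5.331
v -1.09 -1.394 -4.292
f 1 38 17
f 38 12 41
f 17 41 6
f 38 41 17
f 1 17 13
f 17 6 18
f 13 18 2
f 17 18 13
f 1 13 22
f 13 2 23
f 22 23 8
f 13 23 22
f 1 22 34
f 22 8 37
f 34 37 11
f 22 37 34
f 1 34 38
f 34 11 42
f 38 42 12
f 34 42 38
f 2 18 29
f 18 6 32
f 29 32 10
f 18 32 29
f 6 41 19
f 41 12 40
f 19 40 5
f 41 40 19
f 12 42 39
f 42 11 35
f 39 35 3
f 42 35 39
f 11 37 36
f 37 8 24
f 36 24 7
f 37 24 36
f 8 23 28
f 23 2 25
f 28 25 9
f 23 25 28
f 4 30 16
f 30 10 31
f 16 31 5
f 30 31 16
f 4 16 14
f 16 5 15
f 14 15 3
f 16 15 14
f 4 14 21
f 14 3 20
f 21 20 7
f 14 20 21
f 4 21 26
f 21 7 27
f 26 27 9
f 21 27 26
f 4 26 30
f 26 9 33
f 30 33 10
f 26 33 30
f 5 31 19
f 31 10 32
f 19 32 6
f 31 32 19
f 3 15 39
f 15 5 40
f 39 40 12
f 15 40 39
f 7 20 36
f 20 3 35
f 36 35 11
f 20 35 36
f 9 27 28
f 27 7 24
f 28 24 8
f 27 24 28
f 10 33 29
f 33 9 25
f 29 25 2
f 33 25 29
f 44 46 43
f 47 44 43
f 43 46 45
f 45 47 43
f 44 50 46
f 48 44 47
f 48 50 44
f 46 50 45
f 49 47 45
f 45 50 49
f 49 48 47
f 50 48 49



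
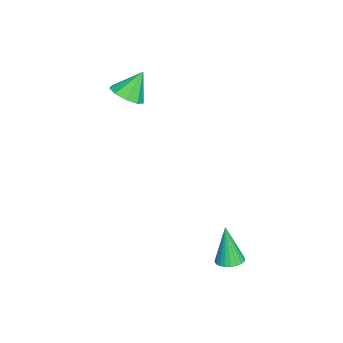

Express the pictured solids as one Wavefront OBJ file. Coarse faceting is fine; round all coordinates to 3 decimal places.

v -2.677 -2.795 2.436
v -1.961 -2.112 2.409
v -3.323 -2.065 3.804
v -2.494 -1.903 2.047
v -3.113 -2.112 1.866
v -3.527 -2.64 1.952
v -3.545 -3.241 2.265
v -3.156 -3.633 2.657
v -2.543 -3.633 2.946
v -1.993 -3.241 2.996
v -1.764 -2.64 2.784
v 3.885 3.454 -3.762
v 4.247 4.067 -3.599
v 3.455 3.146 -1.658
v 3.983 4.167 -3.638
v 3.704 4.158 -3.696
v 3.453 4.042 -3.765
v 3.268 3.837 -3.833
v 3.176 3.573 -3.89
v 3.193 3.291 -3.928
v 3.315 3.034 -3.94
v 3.524 2.841 -3.926
v 3.788 2.741 -3.886
v 4.066 2.75 -3.828
v 4.317 2.866 -3.76
v 4.503 3.071 -3.692
v 4.594 3.335 -3.635
v 4.577 3.617 -3.597
v 4.455 3.874 -3.584
f 2 1 4
f 2 4 3
f 4 1 5
f 4 5 3
f 5 1 6
f 5 6 3
f 6 1 7
f 6 7 3
f 7 1 8
f 7 8 3
f 8 1 9
f 8 9 3
f 9 1 10
f 9 10 3
f 10 1 11
f 10 11 3
f 11 1 2
f 11 2 3
f 13 12 15
f 13 15 14
f 15 12 16
f 15 16 14
f 16 12 17
f 16 17 14
f 17 12 18
f 17 18 14
f 18 12 19
f 18 19 14
f 19 12 20
f 19 20 14
f 20 12 21
f 20 21 14
f 21 12 22
f 21 22 14
f 22 12 23
f 22 23 14
f 23 12 24
f 23 24 14
f 24 12 25
f 24 25 14
f 25 12 26
f 25 26 14
f 26 12 27
f 26 27 14
f 27 12 28
f 27 28 14
f 28 12 29
f 28 29 14
f 29 12 13
f 29 13 14



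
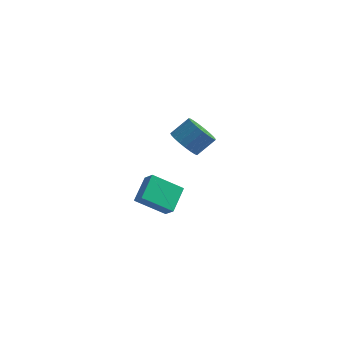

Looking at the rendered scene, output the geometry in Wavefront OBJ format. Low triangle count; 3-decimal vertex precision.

v -0.202 3.014 -3.965
v -0.119 4.55 -3.108
v 1.455 3.55 -5.084
v 1.538 5.085 -4.228
v 0.402 2.595 -3.272
v 0.485 4.13 -2.416
v 2.059 3.13 -4.392
v 2.142 4.666 -3.535
v 3.112 1.794 2.355
v 3.827 1.88 1.661
v 4.603 2.613 2.551
v 3.888 2.526 3.245
v 3.594 2.216 1.587
v 4.37 2.949 2.478
v 3.277 2.48 1.646
v 4.054 3.212 2.537
v 2.932 2.624 1.828
v 3.709 3.357 2.718
v 2.619 2.625 2.1
v 3.395 3.358 2.991
v 2.39 2.483 2.417
v 3.166 3.215 3.308
v 2.286 2.221 2.723
v 3.062 2.954 3.613
v 2.325 1.885 2.965
v 3.101 2.618 3.856
v 2.5 1.534 3.102
v 3.276 2.266 3.992
v 2.781 1.227 3.109
v 3.557 1.96 4
v 3.119 1.018 2.986
v 3.895 1.751 3.877
v 3.456 0.944 2.754
v 4.232 1.677 3.645
v 3.733 1.016 2.453
v 4.509 1.749 3.343
v 3.903 1.223 2.135
v 4.679 1.956 3.025
v 3.936 1.529 1.854
v 4.712 2.261 2.745
f 2 4 1
f 5 2 1
f 1 4 3
f 3 5 1
f 2 8 4
f 6 2 5
f 6 8 2
f 4 8 3
f 7 5 3
f 3 8 7
f 7 6 5
f 8 6 7
f 10 9 13
f 10 13 11
f 11 13 14
f 11 14 12
f 13 9 15
f 13 15 14
f 14 15 16
f 14 16 12
f 15 9 17
f 15 17 16
f 16 17 18
f 16 18 12
f 17 9 19
f 17 19 18
f 18 19 20
f 18 20 12
f 19 9 21
f 19 21 20
f 20 21 22
f 20 22 12
f 21 9 23
f 21 23 22
f 22 23 24
f 22 24 12
f 23 9 25
f 23 25 24
f 24 25 26
f 24 26 12
f 25 9 27
f 25 27 26
f 26 27 28
f 26 28 12
f 27 9 29
f 27 29 28
f 28 29 30
f 28 30 12
f 29 9 31
f 29 31 30
f 30 31 32
f 30 32 12
f 31 9 33
f 31 33 32
f 32 33 34
f 32 34 12
f 33 9 35
f 33 35 34
f 34 35 36
f 34 36 12
f 35 9 37
f 35 37 36
f 36 37 38
f 36 38 12
f 37 9 39
f 37 39 38
f 38 39 40
f 38 40 12
f 39 9 10
f 39 10 40
f 40 10 11
f 40 11 12



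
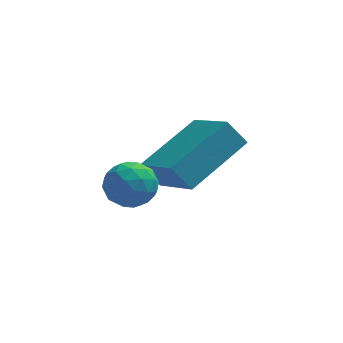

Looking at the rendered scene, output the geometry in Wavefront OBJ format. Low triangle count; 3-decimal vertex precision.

v -1.179 0.873 0.72
v -0.734 0.387 0.392
v -1.426 0.073 1.568
v -0.981 -0.413 1.24
v -0.698 0.184 1.565
v -0.545 0.678 1.041
v -1.615 -0.218 0.919
v -1.462 0.276 0.395
v -1.004 -0.287 0.515
v -0.437 -0.039 0.914
v -1.723 0.499 1.046
v -1.156 0.747 1.445
v -0.935 0.7 0.482
v -1.225 -0.24 1.478
v -1.059 0.111 1.669
v -0.797 -0.175 1.476
v -0.824 0.871 0.863
v -0.563 0.585 0.67
v -0.541 0.466 1.359
v -1.597 -0.125 1.29
v -1.336 -0.411 1.097
v -1.363 0.635 0.484
v -1.101 0.349 0.291
v -1.619 -0.006 0.601
v -0.832 0.018 0.361
v -0.977 -0.452 0.859
v -1.349 -0.337 0.671
v -1.26 -0.047 0.363
v -0.499 0.164 0.595
v -0.644 -0.306 1.093
v -0.478 0.045 1.285
v -0.388 0.335 0.977
v -0.657 -0.232 0.667
v -1.516 0.766 0.867
v -1.661 0.296 1.365
v -1.772 0.125 0.983
v -1.682 0.415 0.675
v -1.183 0.912 1.101
v -1.328 0.442 1.599
v -0.9 0.507 1.597
v -0.811 0.797 1.289
v -1.503 0.692 1.293
v 0.443 0.916 0.253
v -0.078 1.062 0.947
v -0.344 2.31 -0.633
v -0.866 2.456 0.061
v 1.886 2.244 1.059
v 1.364 2.39 1.753
v 1.098 3.638 0.173
v 0.577 3.784 0.867
f 1 38 17
f 38 12 41
f 17 41 6
f 38 41 17
f 1 17 13
f 17 6 18
f 13 18 2
f 17 18 13
f 1 13 22
f 13 2 23
f 22 23 8
f 13 23 22
f 1 22 34
f 22 8 37
f 34 37 11
f 22 37 34
f 1 34 38
f 34 11 42
f 38 42 12
f 34 42 38
f 2 18 29
f 18 6 32
f 29 32 10
f 18 32 29
f 6 41 19
f 41 12 40
f 19 40 5
f 41 40 19
f 12 42 39
f 42 11 35
f 39 35 3
f 42 35 39
f 11 37 36
f 37 8 24
f 36 24 7
f 37 24 36
f 8 23 28
f 23 2 25
f 28 25 9
f 23 25 28
f 4 30 16
f 30 10 31
f 16 31 5
f 30 31 16
f 4 16 14
f 16 5 15
f 14 15 3
f 16 15 14
f 4 14 21
f 14 3 20
f 21 20 7
f 14 20 21
f 4 21 26
f 21 7 27
f 26 27 9
f 21 27 26
f 4 26 30
f 26 9 33
f 30 33 10
f 26 33 30
f 5 31 19
f 31 10 32
f 19 32 6
f 31 32 19
f 3 15 39
f 15 5 40
f 39 40 12
f 15 40 39
f 7 20 36
f 20 3 35
f 36 35 11
f 20 35 36
f 9 27 28
f 27 7 24
f 28 24 8
f 27 24 28
f 10 33 29
f 33 9 25
f 29 25 2
f 33 25 29
f 44 46 43
f 47 44 43
f 43 46 45
f 45 47 43
f 44 50 46
f 48 44 47
f 48 50 44
f 46 50 45
f 49 47 45
f 45 50 49
f 49 48 47
f 50 48 49



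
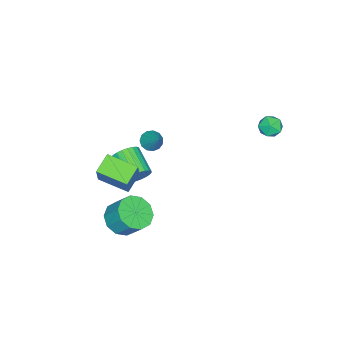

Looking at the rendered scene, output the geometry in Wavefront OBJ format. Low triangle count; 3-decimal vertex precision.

v 2.852 -1.758 -3.283
v 3.493 -2.44 -2.785
v 3.608 -1.525 -1.679
v 2.968 -0.842 -2.177
v 3.864 -2.044 -3.151
v 3.98 -1.129 -2.046
v 3.849 -1.539 -3.568
v 3.965 -0.623 -2.462
v 3.454 -1.117 -3.876
v 3.569 -0.202 -2.77
v 2.828 -0.94 -3.957
v 2.943 -0.025 -2.851
v 2.212 -1.075 -3.781
v 2.327 -0.16 -2.675
v 1.84 -1.471 -3.414
v 1.956 -0.556 -2.309
v 1.855 -1.977 -2.998
v 1.971 -1.061 -1.892
v 2.251 -2.398 -2.69
v 2.366 -1.483 -1.584
v 2.877 -2.575 -2.609
v 2.992 -1.66 -1.503
v -4.087 3.853 1.751
v -3.611 4.132 1.232
v -4.009 2.748 1.228
v -3.533 3.027 0.709
v -3.311 2.961 1.429
v -3.359 3.644 1.753
v -4.261 3.236 0.707
v -4.309 3.919 1.031
v -3.719 3.751 0.587
v -3.132 3.581 1.034
v -4.488 3.299 1.426
v -3.901 3.129 1.873
v -0.681 -2.769 -3.323
v -0.374 -3.301 -3.866
v -1.271 -4.562 -3.14
v -1.579 -4.031 -2.597
v -0.157 -3.319 -3.631
v -1.055 -4.581 -2.905
v -0.021 -3.254 -3.349
v -0.918 -4.516 -2.623
v 0.015 -3.115 -3.063
v -0.882 -4.377 -2.337
v -0.055 -2.924 -2.817
v -0.952 -4.185 -2.091
v -0.22 -2.708 -2.648
v -1.118 -3.97 -1.921
v -0.456 -2.502 -2.581
v -1.353 -3.764 -1.855
v -0.726 -2.337 -2.628
v -1.623 -3.599 -1.901
v -0.989 -2.238 -2.78
v -1.886 -3.499 -2.054
v -1.205 -2.219 -3.015
v -2.103 -3.481 -2.289
v -1.342 -2.284 -3.297
v -2.239 -3.546 -2.571
v -1.378 -2.423 -3.583
v -2.275 -3.685 -2.857
v -1.308 -2.615 -3.829
v -2.205 -3.876 -3.103
v -1.142 -2.83 -3.999
v -2.04 -4.092 -3.272
v -0.907 -3.036 -4.065
v -1.804 -4.298 -3.339
v -0.637 -3.201 -4.019
v -1.534 -4.463 -3.292
v 0.226 -1.4 1.251
v 0.576 -1.118 0.809
v 0.914 -0.56 2.329
v 0.282 -0.922 0.844
v -0.03 -0.878 1.008
v -0.26 -0.999 1.249
v -0.336 -1.248 1.491
v -0.234 -1.545 1.657
v 0.015 -1.795 1.694
v 0.331 -1.921 1.59
v 0.613 -1.88 1.378
v 0.772 -1.688 1.127
v 0.759 -1.404 0.914
v 2.183 -3.5 -1.315
v 1.105 -3.454 -0.767
v 2.063 -1.775 -1.694
v 0.985 -1.729 -1.146
v 3.015 -3.091 0.286
v 1.937 -3.045 0.834
v 2.895 -1.366 -0.093
v 1.817 -1.32 0.455
f 2 1 5
f 2 5 3
f 3 5 6
f 3 6 4
f 5 1 7
f 5 7 6
f 6 7 8
f 6 8 4
f 7 1 9
f 7 9 8
f 8 9 10
f 8 10 4
f 9 1 11
f 9 11 10
f 10 11 12
f 10 12 4
f 11 1 13
f 11 13 12
f 12 13 14
f 12 14 4
f 13 1 15
f 13 15 14
f 14 15 16
f 14 16 4
f 15 1 17
f 15 17 16
f 16 17 18
f 16 18 4
f 17 1 19
f 17 19 18
f 18 19 20
f 18 20 4
f 19 1 21
f 19 21 20
f 20 21 22
f 20 22 4
f 21 1 2
f 21 2 22
f 22 2 3
f 22 3 4
f 23 34 28
f 23 28 24
f 23 24 30
f 23 30 33
f 23 33 34
f 24 28 32
f 28 34 27
f 34 33 25
f 33 30 29
f 30 24 31
f 26 32 27
f 26 27 25
f 26 25 29
f 26 29 31
f 26 31 32
f 27 32 28
f 25 27 34
f 29 25 33
f 31 29 30
f 32 31 24
f 36 35 39
f 36 39 37
f 37 39 40
f 37 40 38
f 39 35 41
f 39 41 40
f 40 41 42
f 40 42 38
f 41 35 43
f 41 43 42
f 42 43 44
f 42 44 38
f 43 35 45
f 43 45 44
f 44 45 46
f 44 46 38
f 45 35 47
f 45 47 46
f 46 47 48
f 46 48 38
f 47 35 49
f 47 49 48
f 48 49 50
f 48 50 38
f 49 35 51
f 49 51 50
f 50 51 52
f 50 52 38
f 51 35 53
f 51 53 52
f 52 53 54
f 52 54 38
f 53 35 55
f 53 55 54
f 54 55 56
f 54 56 38
f 55 35 57
f 55 57 56
f 56 57 58
f 56 58 38
f 57 35 59
f 57 59 58
f 58 59 60
f 58 60 38
f 59 35 61
f 59 61 60
f 60 61 62
f 60 62 38
f 61 35 63
f 61 63 62
f 62 63 64
f 62 64 38
f 63 35 65
f 63 65 64
f 64 65 66
f 64 66 38
f 65 35 67
f 65 67 66
f 66 67 68
f 66 68 38
f 67 35 36
f 67 36 68
f 68 36 37
f 68 37 38
f 70 69 72
f 70 72 71
f 72 69 73
f 72 73 71
f 73 69 74
f 73 74 71
f 74 69 75
f 74 75 71
f 75 69 76
f 75 76 71
f 76 69 77
f 76 77 71
f 77 69 78
f 77 78 71
f 78 69 79
f 78 79 71
f 79 69 80
f 79 80 71
f 80 69 81
f 80 81 71
f 81 69 70
f 81 70 71
f 83 85 82
f 86 83 82
f 82 85 84
f 84 86 82
f 83 89 85
f 87 83 86
f 87 89 83
f 85 89 84
f 88 86 84
f 84 89 88
f 88 87 86
f 89 87 88



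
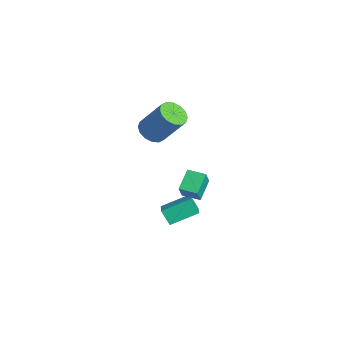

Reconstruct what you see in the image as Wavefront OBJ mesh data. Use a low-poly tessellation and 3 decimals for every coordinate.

v 2.108 -1.441 3.547
v 2.551 -1.766 4.476
v 2.73 -0.738 3.497
v 3.173 -1.064 4.426
v 2.867 -2.156 2.934
v 3.31 -2.482 3.863
v 3.489 -1.454 2.884
v 3.932 -1.779 3.813
v -3.519 -1.428 2.688
v -3.049 -0.95 2.216
v -2.271 -0.053 3.9
v -2.741 -0.532 4.372
v -3.41 -0.733 2.267
v -2.632 0.164 3.951
v -3.8 -0.702 2.431
v -3.023 0.194 4.115
v -4.115 -0.866 2.664
v -3.338 0.031 4.348
v -4.27 -1.18 2.903
v -3.493 -0.284 4.587
v -4.224 -1.561 3.085
v -3.447 -0.665 4.768
v -3.989 -1.907 3.16
v -3.211 -1.01 4.844
v -3.628 -2.124 3.109
v -2.85 -1.227 4.793
v -3.237 -2.154 2.945
v -2.46 -1.258 4.629
v -2.922 -1.991 2.712
v -2.145 -1.094 4.396
v -2.767 -1.676 2.473
v -1.99 -0.78 4.157
v -2.813 -1.295 2.292
v -2.036 -0.399 3.975
v 1.977 -2.888 1.236
v 2.138 -1.453 1.851
v 1.102 -2.595 0.779
v 1.262 -1.159 1.394
v 2.458 -2.621 0.486
v 2.618 -1.185 1.101
v 1.582 -2.327 0.029
v 1.743 -0.892 0.644
f 2 4 1
f 5 2 1
f 1 4 3
f 3 5 1
f 2 8 4
f 6 2 5
f 6 8 2
f 4 8 3
f 7 5 3
f 3 8 7
f 7 6 5
f 8 6 7
f 10 9 13
f 10 13 11
f 11 13 14
f 11 14 12
f 13 9 15
f 13 15 14
f 14 15 16
f 14 16 12
f 15 9 17
f 15 17 16
f 16 17 18
f 16 18 12
f 17 9 19
f 17 19 18
f 18 19 20
f 18 20 12
f 19 9 21
f 19 21 20
f 20 21 22
f 20 22 12
f 21 9 23
f 21 23 22
f 22 23 24
f 22 24 12
f 23 9 25
f 23 25 24
f 24 25 26
f 24 26 12
f 25 9 27
f 25 27 26
f 26 27 28
f 26 28 12
f 27 9 29
f 27 29 28
f 28 29 30
f 28 30 12
f 29 9 31
f 29 31 30
f 30 31 32
f 30 32 12
f 31 9 33
f 31 33 32
f 32 33 34
f 32 34 12
f 33 9 10
f 33 10 34
f 34 10 11
f 34 11 12
f 36 38 35
f 39 36 35
f 35 38 37
f 37 39 35
f 36 42 38
f 40 36 39
f 40 42 36
f 38 42 37
f 41 39 37
f 37 42 41
f 41 40 39
f 42 40 41



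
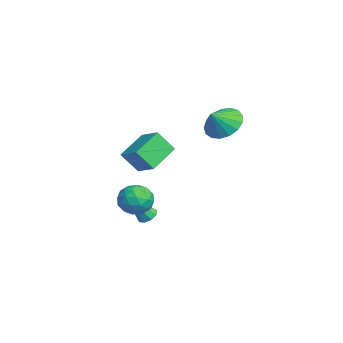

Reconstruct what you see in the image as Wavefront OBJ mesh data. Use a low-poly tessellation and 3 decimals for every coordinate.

v -3.316 -1.508 -2.505
v -3.424 -2.358 -1.373
v -4.462 -0.286 -1.697
v -4.57 -1.136 -0.564
v -2.25 -0.884 -1.936
v -2.358 -1.734 -0.803
v -3.396 0.338 -1.127
v -3.504 -0.512 0.005
v -0.465 -1.46 -4.268
v 0.081 -1.343 -4.306
v -0.115 -2.58 -2.672
v -0.094 -1.083 -4.085
v -0.442 -1 -3.95
v -0.802 -1.132 -3.963
v -1.004 -1.417 -4.119
v -0.954 -1.723 -4.344
v -0.676 -1.906 -4.534
v -0.299 -1.88 -4.599
v -0 -1.658 -4.509
v -0.922 2.291 1.467
v -0.502 1.656 0.701
v -0.438 1.589 2.313
v -0.134 2.009 0.784
v 0.053 2.427 1.023
v 0.017 2.814 1.364
v -0.233 3.081 1.729
v -0.642 3.166 2.034
v -1.115 3.052 2.209
v -1.543 2.762 2.214
v -1.829 2.365 2.048
v -1.907 1.951 1.749
v -1.76 1.614 1.386
v -1.42 1.433 1.041
v -0.966 1.448 0.794
v 2.12 -2.214 -1.019
v 2.858 -1.734 -1.302
v 2.262 -3.126 -2.198
v 3 -2.646 -2.481
v 3.049 -3.16 -1.714
v 2.962 -2.597 -0.985
v 2.158 -2.263 -2.515
v 2.071 -1.7 -1.786
v 2.882 -1.764 -2.227
v 3.433 -2.319 -1.732
v 1.687 -2.541 -1.768
v 2.238 -3.096 -1.273
v 2.477 -1.894 -1.057
v 2.643 -2.966 -2.443
v 2.672 -3.269 -1.992
v 3.106 -2.986 -2.158
v 2.538 -2.401 -0.871
v 2.972 -2.119 -1.037
v 3.084 -2.957 -1.279
v 2.148 -2.741 -2.463
v 2.582 -2.459 -2.629
v 2.014 -1.874 -1.342
v 2.448 -1.591 -1.508
v 2.036 -1.903 -2.221
v 2.925 -1.629 -1.767
v 3.008 -2.165 -2.46
v 2.513 -1.94 -2.48
v 2.462 -1.609 -2.051
v 3.248 -1.955 -1.476
v 3.332 -2.491 -2.169
v 3.361 -2.794 -1.718
v 3.309 -2.463 -1.29
v 3.262 -1.973 -2.019
v 1.788 -2.369 -1.331
v 1.872 -2.905 -2.024
v 1.811 -2.397 -2.21
v 1.759 -2.066 -1.782
v 2.112 -2.695 -1.04
v 2.195 -3.231 -1.733
v 2.658 -3.251 -1.449
v 2.607 -2.92 -1.02
v 1.858 -2.887 -1.481
f 2 4 1
f 5 2 1
f 1 4 3
f 3 5 1
f 2 8 4
f 6 2 5
f 6 8 2
f 4 8 3
f 7 5 3
f 3 8 7
f 7 6 5
f 8 6 7
f 10 9 12
f 10 12 11
f 12 9 13
f 12 13 11
f 13 9 14
f 13 14 11
f 14 9 15
f 14 15 11
f 15 9 16
f 15 16 11
f 16 9 17
f 16 17 11
f 17 9 18
f 17 18 11
f 18 9 19
f 18 19 11
f 19 9 10
f 19 10 11
f 21 20 23
f 21 23 22
f 23 20 24
f 23 24 22
f 24 20 25
f 24 25 22
f 25 20 26
f 25 26 22
f 26 20 27
f 26 27 22
f 27 20 28
f 27 28 22
f 28 20 29
f 28 29 22
f 29 20 30
f 29 30 22
f 30 20 31
f 30 31 22
f 31 20 32
f 31 32 22
f 32 20 33
f 32 33 22
f 33 20 34
f 33 34 22
f 34 20 21
f 34 21 22
f 35 72 51
f 72 46 75
f 51 75 40
f 72 75 51
f 35 51 47
f 51 40 52
f 47 52 36
f 51 52 47
f 35 47 56
f 47 36 57
f 56 57 42
f 47 57 56
f 35 56 68
f 56 42 71
f 68 71 45
f 56 71 68
f 35 68 72
f 68 45 76
f 72 76 46
f 68 76 72
f 36 52 63
f 52 40 66
f 63 66 44
f 52 66 63
f 40 75 53
f 75 46 74
f 53 74 39
f 75 74 53
f 46 76 73
f 76 45 69
f 73 69 37
f 76 69 73
f 45 71 70
f 71 42 58
f 70 58 41
f 71 58 70
f 42 57 62
f 57 36 59
f 62 59 43
f 57 59 62
f 38 64 50
f 64 44 65
f 50 65 39
f 64 65 50
f 38 50 48
f 50 39 49
f 48 49 37
f 50 49 48
f 38 48 55
f 48 37 54
f 55 54 41
f 48 54 55
f 38 55 60
f 55 41 61
f 60 61 43
f 55 61 60
f 38 60 64
f 60 43 67
f 64 67 44
f 60 67 64
f 39 65 53
f 65 44 66
f 53 66 40
f 65 66 53
f 37 49 73
f 49 39 74
f 73 74 46
f 49 74 73
f 41 54 70
f 54 37 69
f 70 69 45
f 54 69 70
f 43 61 62
f 61 41 58
f 62 58 42
f 61 58 62
f 44 67 63
f 67 43 59
f 63 59 36
f 67 59 63

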